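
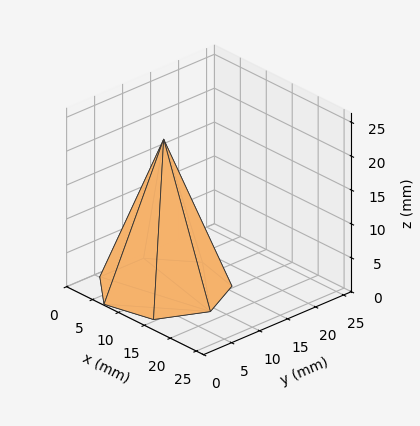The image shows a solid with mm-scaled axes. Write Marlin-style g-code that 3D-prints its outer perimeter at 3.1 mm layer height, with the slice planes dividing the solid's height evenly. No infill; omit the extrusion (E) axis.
Reading the render: the shape is a regular 7-sided pyramid, base circumscribed radius ≈ 9 mm, apex at z ≈ 22 mm (dimensions read to the nearest mm from the axis ticks). For the g-code, the solid's height is divided into equal slices at the stated Δz and each level perimeter traced with G1 moves after a G0 lift.

; perimeter-only toolpath
G21 ; units = mm
G90 ; absolute positioning
G28 ; home
; layer 1
G0 Z3.1
G0 X16.7 Y9.0
G1 X13.8 Y15.0
G1 X7.3 Y16.5
G1 X2.1 Y12.3
G1 X2.1 Y5.7
G1 X7.3 Y1.5
G1 X13.8 Y3.0
G1 X16.7 Y9.0
; layer 2
G0 Z6.3
G0 X15.4 Y9.0
G1 X13.0 Y14.0
G1 X7.6 Y15.3
G1 X3.2 Y11.8
G1 X3.2 Y6.2
G1 X7.6 Y2.7
G1 X13.0 Y4.0
G1 X15.4 Y9.0
; layer 3
G0 Z9.4
G0 X14.1 Y9.0
G1 X12.2 Y13.0
G1 X7.9 Y14.0
G1 X4.4 Y11.2
G1 X4.4 Y6.8
G1 X7.9 Y4.0
G1 X12.2 Y5.0
G1 X14.1 Y9.0
; layer 4
G0 Z12.6
G0 X12.9 Y9.0
G1 X11.4 Y12.0
G1 X8.1 Y12.8
G1 X5.5 Y10.7
G1 X5.5 Y7.3
G1 X8.1 Y5.2
G1 X11.4 Y6.0
G1 X12.9 Y9.0
; layer 5
G0 Z15.7
G0 X11.6 Y9.0
G1 X10.6 Y11.0
G1 X8.4 Y11.5
G1 X6.7 Y10.1
G1 X6.7 Y7.9
G1 X8.4 Y6.5
G1 X10.6 Y7.0
G1 X11.6 Y9.0
; layer 6
G0 Z18.9
G0 X10.3 Y9.0
G1 X9.8 Y10.0
G1 X8.7 Y10.3
G1 X7.8 Y9.6
G1 X7.8 Y8.4
G1 X8.7 Y7.7
G1 X9.8 Y8.0
G1 X10.3 Y9.0
M2 ; end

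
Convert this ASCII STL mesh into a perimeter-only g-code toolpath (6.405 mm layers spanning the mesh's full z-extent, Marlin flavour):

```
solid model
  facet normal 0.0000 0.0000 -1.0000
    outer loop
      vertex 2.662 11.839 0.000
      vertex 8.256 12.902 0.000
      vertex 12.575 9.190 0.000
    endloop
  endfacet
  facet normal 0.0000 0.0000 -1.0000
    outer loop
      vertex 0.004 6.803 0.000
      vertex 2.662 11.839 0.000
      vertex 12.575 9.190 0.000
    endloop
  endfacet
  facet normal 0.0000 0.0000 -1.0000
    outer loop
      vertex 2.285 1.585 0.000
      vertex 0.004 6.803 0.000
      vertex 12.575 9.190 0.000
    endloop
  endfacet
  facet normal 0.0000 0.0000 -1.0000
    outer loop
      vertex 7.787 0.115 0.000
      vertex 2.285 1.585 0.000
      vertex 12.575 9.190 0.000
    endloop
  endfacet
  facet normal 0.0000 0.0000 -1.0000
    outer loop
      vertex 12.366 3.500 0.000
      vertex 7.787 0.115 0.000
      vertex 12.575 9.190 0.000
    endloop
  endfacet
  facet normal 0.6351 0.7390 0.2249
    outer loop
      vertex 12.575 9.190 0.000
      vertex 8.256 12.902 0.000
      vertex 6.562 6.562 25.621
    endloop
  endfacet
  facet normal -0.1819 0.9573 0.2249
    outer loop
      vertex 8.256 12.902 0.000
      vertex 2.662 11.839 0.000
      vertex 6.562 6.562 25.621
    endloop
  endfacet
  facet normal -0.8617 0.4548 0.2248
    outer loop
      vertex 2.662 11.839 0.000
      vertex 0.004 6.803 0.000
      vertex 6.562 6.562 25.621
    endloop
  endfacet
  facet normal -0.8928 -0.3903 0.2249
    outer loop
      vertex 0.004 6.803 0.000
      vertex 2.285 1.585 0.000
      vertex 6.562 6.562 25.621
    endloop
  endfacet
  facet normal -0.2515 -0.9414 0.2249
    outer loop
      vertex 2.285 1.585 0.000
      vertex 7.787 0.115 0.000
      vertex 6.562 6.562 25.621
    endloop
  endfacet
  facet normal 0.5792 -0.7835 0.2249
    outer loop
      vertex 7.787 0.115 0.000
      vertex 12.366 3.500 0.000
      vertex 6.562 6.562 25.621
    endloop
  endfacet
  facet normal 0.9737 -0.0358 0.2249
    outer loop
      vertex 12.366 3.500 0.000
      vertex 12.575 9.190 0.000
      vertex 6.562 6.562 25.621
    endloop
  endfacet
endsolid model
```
; perimeter-only toolpath
G21 ; units = mm
G90 ; absolute positioning
G28 ; home
; layer 1
G0 Z6.405
G0 X11.072 Y8.533
G1 X7.833 Y11.317
G1 X3.637 Y10.520
G1 X1.643 Y6.743
G1 X3.354 Y2.829
G1 X7.481 Y1.727
G1 X10.915 Y4.266
G1 X11.072 Y8.533
; layer 2
G0 Z12.810
G0 X9.569 Y7.876
G1 X7.409 Y9.732
G1 X4.612 Y9.200
G1 X3.283 Y6.683
G1 X4.424 Y4.074
G1 X7.175 Y3.339
G1 X9.464 Y5.031
G1 X9.569 Y7.876
; layer 3
G0 Z19.216
G0 X8.065 Y7.219
G1 X6.986 Y8.147
G1 X5.587 Y7.881
G1 X4.923 Y6.622
G1 X5.493 Y5.318
G1 X6.868 Y4.950
G1 X8.013 Y5.796
G1 X8.065 Y7.219
M2 ; end

The solid is a regular 7-sided pyramid, base circumscribed radius ≈ 6.56 mm, apex at z ≈ 25.6 mm. Slicing at Δz = 6.405 mm — 4 equal slices spanning the solid's height, so layer i sits at z = i·h/4 — gives 3 non-empty perimeters. Each is a 7-segment closed polygon; G0 lifts to the layer z and rapids to the start vertex, then G1 traces the edges. The cross-section shrinks linearly with z (the slice at the apex is degenerate and omitted).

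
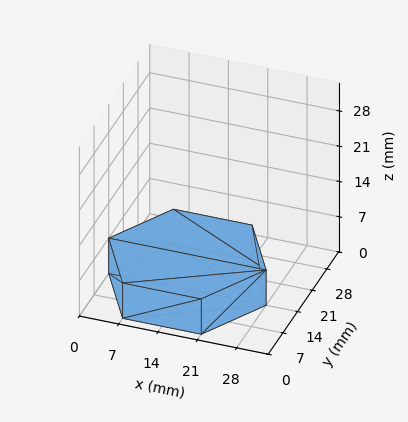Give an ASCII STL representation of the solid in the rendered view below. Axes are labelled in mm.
Reading the render: the shape is a regular 6-sided prism (a cylinder approximated with 6 flat sides), circumscribed radius ≈ 14 mm, height ≈ 7 mm (dimensions read to the nearest mm from the axis ticks). For the STL, each face is triangulated and given an outward normal.

solid part
  facet normal 0.0000 0.0000 -1.0000
    outer loop
      vertex 7.00 26.12 0.00
      vertex 21.00 26.12 0.00
      vertex 28.00 14.00 0.00
    endloop
  endfacet
  facet normal 0.0000 0.0000 -1.0000
    outer loop
      vertex 0.00 14.00 0.00
      vertex 7.00 26.12 0.00
      vertex 28.00 14.00 0.00
    endloop
  endfacet
  facet normal 0.0000 0.0000 -1.0000
    outer loop
      vertex 7.00 1.88 0.00
      vertex 0.00 14.00 0.00
      vertex 28.00 14.00 0.00
    endloop
  endfacet
  facet normal 0.0000 0.0000 -1.0000
    outer loop
      vertex 21.00 1.88 0.00
      vertex 7.00 1.88 0.00
      vertex 28.00 14.00 0.00
    endloop
  endfacet
  facet normal 0.0000 0.0000 1.0000
    outer loop
      vertex 28.00 14.00 7.00
      vertex 21.00 26.12 7.00
      vertex 7.00 26.12 7.00
    endloop
  endfacet
  facet normal 0.0000 0.0000 1.0000
    outer loop
      vertex 28.00 14.00 7.00
      vertex 7.00 26.12 7.00
      vertex 0.00 14.00 7.00
    endloop
  endfacet
  facet normal 0.0000 0.0000 1.0000
    outer loop
      vertex 28.00 14.00 7.00
      vertex 0.00 14.00 7.00
      vertex 7.00 1.88 7.00
    endloop
  endfacet
  facet normal 0.0000 0.0000 1.0000
    outer loop
      vertex 28.00 14.00 7.00
      vertex 7.00 1.88 7.00
      vertex 21.00 1.88 7.00
    endloop
  endfacet
  facet normal 0.8659 0.5001 0.0000
    outer loop
      vertex 28.00 14.00 0.00
      vertex 21.00 26.12 0.00
      vertex 21.00 26.12 7.00
    endloop
  endfacet
  facet normal 0.8659 0.5001 0.0000
    outer loop
      vertex 28.00 14.00 0.00
      vertex 21.00 26.12 7.00
      vertex 28.00 14.00 7.00
    endloop
  endfacet
  facet normal 0.0000 1.0000 0.0000
    outer loop
      vertex 21.00 26.12 0.00
      vertex 7.00 26.12 0.00
      vertex 7.00 26.12 7.00
    endloop
  endfacet
  facet normal 0.0000 1.0000 0.0000
    outer loop
      vertex 21.00 26.12 0.00
      vertex 7.00 26.12 7.00
      vertex 21.00 26.12 7.00
    endloop
  endfacet
  facet normal -0.8659 0.5001 0.0000
    outer loop
      vertex 7.00 26.12 0.00
      vertex 0.00 14.00 0.00
      vertex 0.00 14.00 7.00
    endloop
  endfacet
  facet normal -0.8659 0.5001 0.0000
    outer loop
      vertex 7.00 26.12 0.00
      vertex 0.00 14.00 7.00
      vertex 7.00 26.12 7.00
    endloop
  endfacet
  facet normal -0.8659 -0.5001 0.0000
    outer loop
      vertex 0.00 14.00 0.00
      vertex 7.00 1.88 0.00
      vertex 7.00 1.88 7.00
    endloop
  endfacet
  facet normal -0.8659 -0.5001 0.0000
    outer loop
      vertex 0.00 14.00 0.00
      vertex 7.00 1.88 7.00
      vertex 0.00 14.00 7.00
    endloop
  endfacet
  facet normal 0.0000 -1.0000 0.0000
    outer loop
      vertex 7.00 1.88 0.00
      vertex 21.00 1.88 0.00
      vertex 21.00 1.88 7.00
    endloop
  endfacet
  facet normal 0.0000 -1.0000 0.0000
    outer loop
      vertex 7.00 1.88 0.00
      vertex 21.00 1.88 7.00
      vertex 7.00 1.88 7.00
    endloop
  endfacet
  facet normal 0.8659 -0.5001 0.0000
    outer loop
      vertex 21.00 1.88 0.00
      vertex 28.00 14.00 0.00
      vertex 28.00 14.00 7.00
    endloop
  endfacet
  facet normal 0.8659 -0.5001 0.0000
    outer loop
      vertex 21.00 1.88 0.00
      vertex 28.00 14.00 7.00
      vertex 21.00 1.88 7.00
    endloop
  endfacet
endsolid part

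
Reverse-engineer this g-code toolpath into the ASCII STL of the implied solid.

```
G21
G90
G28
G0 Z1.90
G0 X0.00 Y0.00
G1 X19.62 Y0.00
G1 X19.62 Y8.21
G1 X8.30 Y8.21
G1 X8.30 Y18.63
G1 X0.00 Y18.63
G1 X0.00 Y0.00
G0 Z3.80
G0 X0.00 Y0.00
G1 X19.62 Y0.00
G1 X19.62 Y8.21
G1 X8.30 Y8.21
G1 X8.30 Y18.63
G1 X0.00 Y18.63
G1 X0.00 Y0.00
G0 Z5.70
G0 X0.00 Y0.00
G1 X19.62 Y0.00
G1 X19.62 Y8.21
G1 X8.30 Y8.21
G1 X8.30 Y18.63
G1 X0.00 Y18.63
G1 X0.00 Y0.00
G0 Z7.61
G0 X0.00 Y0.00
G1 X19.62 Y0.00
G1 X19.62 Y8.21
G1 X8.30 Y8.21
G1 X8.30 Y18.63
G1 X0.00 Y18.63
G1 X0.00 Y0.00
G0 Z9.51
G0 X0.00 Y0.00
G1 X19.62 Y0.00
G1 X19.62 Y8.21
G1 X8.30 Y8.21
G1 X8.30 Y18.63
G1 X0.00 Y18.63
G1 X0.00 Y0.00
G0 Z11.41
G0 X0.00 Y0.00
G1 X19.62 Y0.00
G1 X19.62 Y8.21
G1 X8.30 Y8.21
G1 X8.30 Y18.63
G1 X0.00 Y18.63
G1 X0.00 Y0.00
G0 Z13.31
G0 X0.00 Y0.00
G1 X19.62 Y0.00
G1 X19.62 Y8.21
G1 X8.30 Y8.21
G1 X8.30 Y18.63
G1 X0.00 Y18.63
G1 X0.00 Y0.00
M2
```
solid part
  facet normal 0.0000 0.0000 -1.0000
    outer loop
      vertex 19.62 8.21 0.00
      vertex 19.62 0.00 0.00
      vertex 0.00 0.00 0.00
    endloop
  endfacet
  facet normal 0.0000 0.0000 -1.0000
    outer loop
      vertex 8.30 8.21 0.00
      vertex 19.62 8.21 0.00
      vertex 0.00 0.00 0.00
    endloop
  endfacet
  facet normal 0.0000 0.0000 -1.0000
    outer loop
      vertex 8.30 18.63 0.00
      vertex 8.30 8.21 0.00
      vertex 0.00 0.00 0.00
    endloop
  endfacet
  facet normal 0.0000 0.0000 -1.0000
    outer loop
      vertex 0.00 18.63 0.00
      vertex 8.30 18.63 0.00
      vertex 0.00 0.00 0.00
    endloop
  endfacet
  facet normal 0.0000 0.0000 1.0000
    outer loop
      vertex 0.00 0.00 13.31
      vertex 19.62 0.00 13.31
      vertex 19.62 8.21 13.31
    endloop
  endfacet
  facet normal 0.0000 0.0000 1.0000
    outer loop
      vertex 0.00 0.00 13.31
      vertex 19.62 8.21 13.31
      vertex 8.30 8.21 13.31
    endloop
  endfacet
  facet normal 0.0000 0.0000 1.0000
    outer loop
      vertex 0.00 0.00 13.31
      vertex 8.30 8.21 13.31
      vertex 8.30 18.63 13.31
    endloop
  endfacet
  facet normal 0.0000 0.0000 1.0000
    outer loop
      vertex 0.00 0.00 13.31
      vertex 8.30 18.63 13.31
      vertex 0.00 18.63 13.31
    endloop
  endfacet
  facet normal 0.0000 -1.0000 0.0000
    outer loop
      vertex 0.00 0.00 0.00
      vertex 19.62 0.00 0.00
      vertex 19.62 0.00 13.31
    endloop
  endfacet
  facet normal 0.0000 -1.0000 0.0000
    outer loop
      vertex 0.00 0.00 0.00
      vertex 19.62 0.00 13.31
      vertex 0.00 0.00 13.31
    endloop
  endfacet
  facet normal 1.0000 0.0000 0.0000
    outer loop
      vertex 19.62 0.00 0.00
      vertex 19.62 8.21 0.00
      vertex 19.62 8.21 13.31
    endloop
  endfacet
  facet normal 1.0000 0.0000 0.0000
    outer loop
      vertex 19.62 0.00 0.00
      vertex 19.62 8.21 13.31
      vertex 19.62 0.00 13.31
    endloop
  endfacet
  facet normal 0.0000 1.0000 0.0000
    outer loop
      vertex 19.62 8.21 0.00
      vertex 8.30 8.21 0.00
      vertex 8.30 8.21 13.31
    endloop
  endfacet
  facet normal 0.0000 1.0000 0.0000
    outer loop
      vertex 19.62 8.21 0.00
      vertex 8.30 8.21 13.31
      vertex 19.62 8.21 13.31
    endloop
  endfacet
  facet normal 1.0000 0.0000 0.0000
    outer loop
      vertex 8.30 8.21 0.00
      vertex 8.30 18.63 0.00
      vertex 8.30 18.63 13.31
    endloop
  endfacet
  facet normal 1.0000 0.0000 0.0000
    outer loop
      vertex 8.30 8.21 0.00
      vertex 8.30 18.63 13.31
      vertex 8.30 8.21 13.31
    endloop
  endfacet
  facet normal 0.0000 1.0000 0.0000
    outer loop
      vertex 8.30 18.63 0.00
      vertex 0.00 18.63 0.00
      vertex 0.00 18.63 13.31
    endloop
  endfacet
  facet normal 0.0000 1.0000 0.0000
    outer loop
      vertex 8.30 18.63 0.00
      vertex 0.00 18.63 13.31
      vertex 8.30 18.63 13.31
    endloop
  endfacet
  facet normal -1.0000 0.0000 0.0000
    outer loop
      vertex 0.00 18.63 0.00
      vertex 0.00 0.00 0.00
      vertex 0.00 0.00 13.31
    endloop
  endfacet
  facet normal -1.0000 0.0000 0.0000
    outer loop
      vertex 0.00 18.63 0.00
      vertex 0.00 0.00 13.31
      vertex 0.00 18.63 13.31
    endloop
  endfacet
endsolid part

The G0 Z moves step by Δz≈1.90 mm. Every layer's G1 loop is the same polygon, so the solid is a straight extrusion of it from z=0 to z≈13.3. Closing with flat bottom and top caps and triangulating gives 20 facets — an L-shaped prism: outer 19.6 × 18.6 mm, arm thicknesses ≈ 8.21 mm (horizontal) and 8.3 mm (vertical), extruded 13.3 mm in z.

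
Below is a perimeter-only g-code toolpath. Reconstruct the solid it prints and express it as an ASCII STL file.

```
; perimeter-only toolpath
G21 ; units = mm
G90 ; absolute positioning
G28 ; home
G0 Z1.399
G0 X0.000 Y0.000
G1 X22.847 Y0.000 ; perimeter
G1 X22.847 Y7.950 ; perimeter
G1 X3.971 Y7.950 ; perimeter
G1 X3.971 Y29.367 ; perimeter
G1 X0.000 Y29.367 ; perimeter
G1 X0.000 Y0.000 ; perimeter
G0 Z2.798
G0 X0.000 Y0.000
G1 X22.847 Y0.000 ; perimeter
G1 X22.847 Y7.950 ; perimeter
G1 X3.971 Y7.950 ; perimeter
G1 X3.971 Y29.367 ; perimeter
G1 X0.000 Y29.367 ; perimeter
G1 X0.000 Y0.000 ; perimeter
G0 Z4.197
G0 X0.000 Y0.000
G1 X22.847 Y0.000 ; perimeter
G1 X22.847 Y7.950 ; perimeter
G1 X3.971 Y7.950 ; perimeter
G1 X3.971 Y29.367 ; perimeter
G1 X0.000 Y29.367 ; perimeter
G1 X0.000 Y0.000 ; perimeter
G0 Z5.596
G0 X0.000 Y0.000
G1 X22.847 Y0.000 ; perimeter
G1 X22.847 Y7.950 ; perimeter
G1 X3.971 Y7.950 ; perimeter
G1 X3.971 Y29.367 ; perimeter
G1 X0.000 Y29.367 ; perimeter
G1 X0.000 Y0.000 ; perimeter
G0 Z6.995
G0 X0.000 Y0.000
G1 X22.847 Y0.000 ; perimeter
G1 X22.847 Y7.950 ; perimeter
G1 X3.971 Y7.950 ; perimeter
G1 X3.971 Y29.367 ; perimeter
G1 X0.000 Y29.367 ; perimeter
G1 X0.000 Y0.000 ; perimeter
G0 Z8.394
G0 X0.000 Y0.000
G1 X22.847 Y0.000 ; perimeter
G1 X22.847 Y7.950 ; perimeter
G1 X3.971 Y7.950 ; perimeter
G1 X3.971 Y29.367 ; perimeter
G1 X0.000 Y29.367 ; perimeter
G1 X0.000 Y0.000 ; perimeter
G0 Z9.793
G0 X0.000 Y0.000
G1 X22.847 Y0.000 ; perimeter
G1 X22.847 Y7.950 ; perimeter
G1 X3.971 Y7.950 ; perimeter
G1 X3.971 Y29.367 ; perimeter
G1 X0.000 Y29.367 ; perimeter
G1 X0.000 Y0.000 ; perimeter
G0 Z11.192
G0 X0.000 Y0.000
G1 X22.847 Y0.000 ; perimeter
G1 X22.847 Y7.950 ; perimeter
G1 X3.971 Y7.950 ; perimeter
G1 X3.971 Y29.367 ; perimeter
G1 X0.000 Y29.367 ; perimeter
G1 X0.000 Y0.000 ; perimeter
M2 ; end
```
solid part
  facet normal 0.0000 0.0000 -1.0000
    outer loop
      vertex 22.847 7.950 0.000
      vertex 22.847 0.000 0.000
      vertex 0.000 0.000 0.000
    endloop
  endfacet
  facet normal 0.0000 0.0000 -1.0000
    outer loop
      vertex 3.971 7.950 0.000
      vertex 22.847 7.950 0.000
      vertex 0.000 0.000 0.000
    endloop
  endfacet
  facet normal 0.0000 0.0000 -1.0000
    outer loop
      vertex 3.971 29.367 0.000
      vertex 3.971 7.950 0.000
      vertex 0.000 0.000 0.000
    endloop
  endfacet
  facet normal 0.0000 0.0000 -1.0000
    outer loop
      vertex 0.000 29.367 0.000
      vertex 3.971 29.367 0.000
      vertex 0.000 0.000 0.000
    endloop
  endfacet
  facet normal 0.0000 0.0000 1.0000
    outer loop
      vertex 0.000 0.000 11.192
      vertex 22.847 0.000 11.192
      vertex 22.847 7.950 11.192
    endloop
  endfacet
  facet normal 0.0000 0.0000 1.0000
    outer loop
      vertex 0.000 0.000 11.192
      vertex 22.847 7.950 11.192
      vertex 3.971 7.950 11.192
    endloop
  endfacet
  facet normal 0.0000 0.0000 1.0000
    outer loop
      vertex 0.000 0.000 11.192
      vertex 3.971 7.950 11.192
      vertex 3.971 29.367 11.192
    endloop
  endfacet
  facet normal 0.0000 0.0000 1.0000
    outer loop
      vertex 0.000 0.000 11.192
      vertex 3.971 29.367 11.192
      vertex 0.000 29.367 11.192
    endloop
  endfacet
  facet normal 0.0000 -1.0000 0.0000
    outer loop
      vertex 0.000 0.000 0.000
      vertex 22.847 0.000 0.000
      vertex 22.847 0.000 11.192
    endloop
  endfacet
  facet normal 0.0000 -1.0000 0.0000
    outer loop
      vertex 0.000 0.000 0.000
      vertex 22.847 0.000 11.192
      vertex 0.000 0.000 11.192
    endloop
  endfacet
  facet normal 1.0000 0.0000 0.0000
    outer loop
      vertex 22.847 0.000 0.000
      vertex 22.847 7.950 0.000
      vertex 22.847 7.950 11.192
    endloop
  endfacet
  facet normal 1.0000 0.0000 0.0000
    outer loop
      vertex 22.847 0.000 0.000
      vertex 22.847 7.950 11.192
      vertex 22.847 0.000 11.192
    endloop
  endfacet
  facet normal 0.0000 1.0000 0.0000
    outer loop
      vertex 22.847 7.950 0.000
      vertex 3.971 7.950 0.000
      vertex 3.971 7.950 11.192
    endloop
  endfacet
  facet normal 0.0000 1.0000 0.0000
    outer loop
      vertex 22.847 7.950 0.000
      vertex 3.971 7.950 11.192
      vertex 22.847 7.950 11.192
    endloop
  endfacet
  facet normal 1.0000 0.0000 0.0000
    outer loop
      vertex 3.971 7.950 0.000
      vertex 3.971 29.367 0.000
      vertex 3.971 29.367 11.192
    endloop
  endfacet
  facet normal 1.0000 0.0000 0.0000
    outer loop
      vertex 3.971 7.950 0.000
      vertex 3.971 29.367 11.192
      vertex 3.971 7.950 11.192
    endloop
  endfacet
  facet normal 0.0000 1.0000 0.0000
    outer loop
      vertex 3.971 29.367 0.000
      vertex 0.000 29.367 0.000
      vertex 0.000 29.367 11.192
    endloop
  endfacet
  facet normal 0.0000 1.0000 0.0000
    outer loop
      vertex 3.971 29.367 0.000
      vertex 0.000 29.367 11.192
      vertex 3.971 29.367 11.192
    endloop
  endfacet
  facet normal -1.0000 0.0000 0.0000
    outer loop
      vertex 0.000 29.367 0.000
      vertex 0.000 0.000 0.000
      vertex 0.000 0.000 11.192
    endloop
  endfacet
  facet normal -1.0000 0.0000 0.0000
    outer loop
      vertex 0.000 29.367 0.000
      vertex 0.000 0.000 11.192
      vertex 0.000 29.367 11.192
    endloop
  endfacet
endsolid part

The G0 Z moves step by Δz≈1.399 mm. Every layer's G1 loop is the same polygon, so the solid is a straight extrusion of it from z=0 to z≈11.2. Closing with flat bottom and top caps and triangulating gives 20 facets — an L-shaped prism: outer 22.8 × 29.4 mm, arm thicknesses ≈ 7.95 mm (horizontal) and 3.97 mm (vertical), extruded 11.2 mm in z.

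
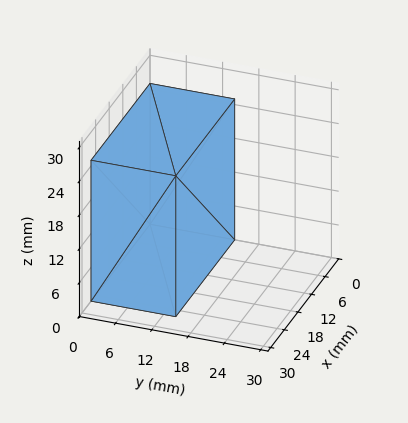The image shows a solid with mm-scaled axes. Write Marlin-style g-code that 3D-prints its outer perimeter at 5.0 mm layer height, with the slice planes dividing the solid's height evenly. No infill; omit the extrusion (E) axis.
Reading the render: the shape is a rectangular box, roughly 26 × 14 mm footprint and 25 mm tall (dimensions read to the nearest mm from the axis ticks). For the g-code, the solid's height is divided into equal slices at the stated Δz and each level perimeter traced with G1 moves after a G0 lift.

; perimeter-only toolpath
G21 ; units = mm
G90 ; absolute positioning
G28 ; home
; layer 1
G0 Z5.0
G0 X0.0 Y0.0
G1 X26.0 Y0.0
G1 X26.0 Y14.0
G1 X0.0 Y14.0
G1 X0.0 Y0.0
; layer 2
G0 Z10.0
G0 X0.0 Y0.0
G1 X26.0 Y0.0
G1 X26.0 Y14.0
G1 X0.0 Y14.0
G1 X0.0 Y0.0
; layer 3
G0 Z15.0
G0 X0.0 Y0.0
G1 X26.0 Y0.0
G1 X26.0 Y14.0
G1 X0.0 Y14.0
G1 X0.0 Y0.0
; layer 4
G0 Z20.0
G0 X0.0 Y0.0
G1 X26.0 Y0.0
G1 X26.0 Y14.0
G1 X0.0 Y14.0
G1 X0.0 Y0.0
; layer 5
G0 Z25.0
G0 X0.0 Y0.0
G1 X26.0 Y0.0
G1 X26.0 Y14.0
G1 X0.0 Y14.0
G1 X0.0 Y0.0
M2 ; end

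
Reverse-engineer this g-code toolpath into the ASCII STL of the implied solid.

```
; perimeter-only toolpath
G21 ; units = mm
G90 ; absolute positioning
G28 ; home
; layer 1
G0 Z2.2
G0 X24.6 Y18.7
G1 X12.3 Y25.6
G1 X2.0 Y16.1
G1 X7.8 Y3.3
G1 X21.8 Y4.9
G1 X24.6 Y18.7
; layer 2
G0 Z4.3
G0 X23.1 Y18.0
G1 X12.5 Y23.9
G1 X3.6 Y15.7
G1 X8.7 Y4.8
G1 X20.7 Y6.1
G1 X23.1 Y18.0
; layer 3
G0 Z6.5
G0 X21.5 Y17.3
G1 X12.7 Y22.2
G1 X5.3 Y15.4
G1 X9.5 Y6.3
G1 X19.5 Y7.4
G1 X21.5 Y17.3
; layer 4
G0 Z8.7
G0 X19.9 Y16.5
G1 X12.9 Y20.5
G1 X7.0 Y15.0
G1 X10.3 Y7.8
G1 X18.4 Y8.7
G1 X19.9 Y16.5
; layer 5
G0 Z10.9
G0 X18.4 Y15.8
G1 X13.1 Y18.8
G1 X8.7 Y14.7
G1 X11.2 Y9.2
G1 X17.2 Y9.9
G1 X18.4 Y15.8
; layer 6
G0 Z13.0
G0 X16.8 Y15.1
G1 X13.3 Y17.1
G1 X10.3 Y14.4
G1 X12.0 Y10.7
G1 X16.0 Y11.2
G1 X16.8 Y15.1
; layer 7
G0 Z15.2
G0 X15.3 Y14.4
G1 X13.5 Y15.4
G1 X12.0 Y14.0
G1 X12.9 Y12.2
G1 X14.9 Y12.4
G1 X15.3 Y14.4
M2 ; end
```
solid part
  facet normal 0.0000 0.0000 -1.0000
    outer loop
      vertex 0.3 16.4 0.0
      vertex 12.1 27.3 0.0
      vertex 26.2 19.4 0.0
    endloop
  endfacet
  facet normal 0.0000 0.0000 -1.0000
    outer loop
      vertex 7.0 1.8 0.0
      vertex 0.3 16.4 0.0
      vertex 26.2 19.4 0.0
    endloop
  endfacet
  facet normal 0.0000 0.0000 -1.0000
    outer loop
      vertex 23.0 3.6 0.0
      vertex 7.0 1.8 0.0
      vertex 26.2 19.4 0.0
    endloop
  endfacet
  facet normal 0.4123 0.7358 0.5372
    outer loop
      vertex 26.2 19.4 0.0
      vertex 12.1 27.3 0.0
      vertex 13.7 13.7 17.4
    endloop
  endfacet
  facet normal -0.5724 0.6197 0.5370
    outer loop
      vertex 12.1 27.3 0.0
      vertex 0.3 16.4 0.0
      vertex 13.7 13.7 17.4
    endloop
  endfacet
  facet normal -0.7672 -0.3521 0.5362
    outer loop
      vertex 0.3 16.4 0.0
      vertex 7.0 1.8 0.0
      vertex 13.7 13.7 17.4
    endloop
  endfacet
  facet normal 0.0943 -0.8383 0.5370
    outer loop
      vertex 7.0 1.8 0.0
      vertex 23.0 3.6 0.0
      vertex 13.7 13.7 17.4
    endloop
  endfacet
  facet normal 0.8259 -0.1673 0.5385
    outer loop
      vertex 23.0 3.6 0.0
      vertex 26.2 19.4 0.0
      vertex 13.7 13.7 17.4
    endloop
  endfacet
endsolid part

The G0 Z moves step by Δz≈2.2 mm. The G1 loops shrink linearly with z, so the solid tapers from its base footprint up to z≈17.4. Closing with a flat bottom cap and the tapered top and triangulating gives 8 facets — a regular 5-sided pyramid, base circumscribed radius ≈ 13.7 mm, apex at z ≈ 17.4 mm.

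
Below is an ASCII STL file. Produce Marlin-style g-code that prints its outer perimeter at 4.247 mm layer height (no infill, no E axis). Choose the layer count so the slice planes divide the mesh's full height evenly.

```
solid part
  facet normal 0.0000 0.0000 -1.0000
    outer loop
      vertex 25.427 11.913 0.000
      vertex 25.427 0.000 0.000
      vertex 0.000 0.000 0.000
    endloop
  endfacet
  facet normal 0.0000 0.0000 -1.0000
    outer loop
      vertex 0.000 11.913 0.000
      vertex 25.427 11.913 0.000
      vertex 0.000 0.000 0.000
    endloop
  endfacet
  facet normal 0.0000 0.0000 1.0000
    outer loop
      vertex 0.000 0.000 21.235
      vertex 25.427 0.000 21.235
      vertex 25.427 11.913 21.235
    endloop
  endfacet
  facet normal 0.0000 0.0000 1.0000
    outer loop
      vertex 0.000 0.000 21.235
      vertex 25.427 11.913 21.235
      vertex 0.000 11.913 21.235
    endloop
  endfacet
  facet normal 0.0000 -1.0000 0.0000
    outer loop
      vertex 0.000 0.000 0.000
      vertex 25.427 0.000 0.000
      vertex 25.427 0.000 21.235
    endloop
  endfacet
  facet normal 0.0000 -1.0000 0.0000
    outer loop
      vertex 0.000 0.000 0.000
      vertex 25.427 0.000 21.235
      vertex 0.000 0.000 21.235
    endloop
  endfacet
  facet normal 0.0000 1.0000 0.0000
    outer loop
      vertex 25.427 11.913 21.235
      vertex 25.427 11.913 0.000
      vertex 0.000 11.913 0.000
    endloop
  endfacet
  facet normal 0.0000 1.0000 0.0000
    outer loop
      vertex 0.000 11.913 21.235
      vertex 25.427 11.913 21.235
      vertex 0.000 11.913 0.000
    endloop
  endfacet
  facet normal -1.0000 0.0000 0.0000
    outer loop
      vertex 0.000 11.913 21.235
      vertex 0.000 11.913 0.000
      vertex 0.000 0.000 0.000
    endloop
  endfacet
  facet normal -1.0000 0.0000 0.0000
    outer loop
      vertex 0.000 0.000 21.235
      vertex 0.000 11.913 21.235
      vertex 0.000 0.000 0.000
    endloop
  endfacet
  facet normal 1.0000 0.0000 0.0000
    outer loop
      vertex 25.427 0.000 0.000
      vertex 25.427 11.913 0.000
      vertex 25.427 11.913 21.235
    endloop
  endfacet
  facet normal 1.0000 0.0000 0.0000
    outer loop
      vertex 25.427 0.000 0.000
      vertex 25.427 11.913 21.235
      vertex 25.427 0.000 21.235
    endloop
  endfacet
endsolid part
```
; perimeter-only toolpath
G21 ; units = mm
G90 ; absolute positioning
G28 ; home
; layer 1
G0 Z4.247
G0 X0.000 Y0.000
G1 X25.427 Y0.000
G1 X25.427 Y11.913
G1 X0.000 Y11.913
G1 X0.000 Y0.000
; layer 2
G0 Z8.494
G0 X0.000 Y0.000
G1 X25.427 Y0.000
G1 X25.427 Y11.913
G1 X0.000 Y11.913
G1 X0.000 Y0.000
; layer 3
G0 Z12.741
G0 X0.000 Y0.000
G1 X25.427 Y0.000
G1 X25.427 Y11.913
G1 X0.000 Y11.913
G1 X0.000 Y0.000
; layer 4
G0 Z16.988
G0 X0.000 Y0.000
G1 X25.427 Y0.000
G1 X25.427 Y11.913
G1 X0.000 Y11.913
G1 X0.000 Y0.000
; layer 5
G0 Z21.235
G0 X0.000 Y0.000
G1 X25.427 Y0.000
G1 X25.427 Y11.913
G1 X0.000 Y11.913
G1 X0.000 Y0.000
M2 ; end

The solid is a rectangular box, roughly 25.4 × 11.9 mm footprint and 21.2 mm tall. Slicing at Δz = 4.247 mm — 5 equal slices spanning the solid's height, so layer i sits at z = i·h/5 — gives 5 non-empty perimeters. Each is a 4-segment closed polygon; G0 lifts to the layer z and rapids to the start vertex, then G1 traces the edges.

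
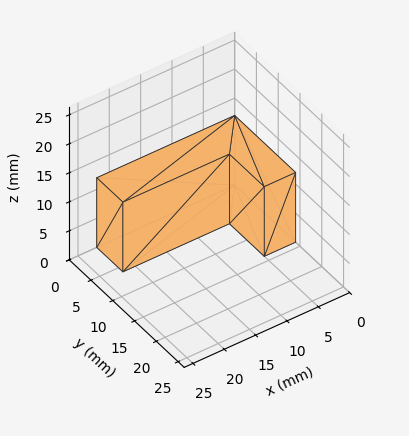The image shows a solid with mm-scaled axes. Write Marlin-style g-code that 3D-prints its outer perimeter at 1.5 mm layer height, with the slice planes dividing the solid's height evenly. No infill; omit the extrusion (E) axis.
Reading the render: the shape is an L-shaped prism: outer 22 × 14 mm, arm thicknesses ≈ 6 mm (horizontal) and 5 mm (vertical), extruded 12 mm in z (dimensions read to the nearest mm from the axis ticks). For the g-code, the solid's height is divided into equal slices at the stated Δz and each level perimeter traced with G1 moves after a G0 lift.

; perimeter-only toolpath
G21 ; units = mm
G90 ; absolute positioning
G28 ; home
; layer 1
G0 Z1.5
G0 X0.0 Y0.0
G1 X22.0 Y0.0
G1 X22.0 Y6.0
G1 X5.0 Y6.0
G1 X5.0 Y14.0
G1 X0.0 Y14.0
G1 X0.0 Y0.0
; layer 2
G0 Z3.0
G0 X0.0 Y0.0
G1 X22.0 Y0.0
G1 X22.0 Y6.0
G1 X5.0 Y6.0
G1 X5.0 Y14.0
G1 X0.0 Y14.0
G1 X0.0 Y0.0
; layer 3
G0 Z4.5
G0 X0.0 Y0.0
G1 X22.0 Y0.0
G1 X22.0 Y6.0
G1 X5.0 Y6.0
G1 X5.0 Y14.0
G1 X0.0 Y14.0
G1 X0.0 Y0.0
; layer 4
G0 Z6.0
G0 X0.0 Y0.0
G1 X22.0 Y0.0
G1 X22.0 Y6.0
G1 X5.0 Y6.0
G1 X5.0 Y14.0
G1 X0.0 Y14.0
G1 X0.0 Y0.0
; layer 5
G0 Z7.5
G0 X0.0 Y0.0
G1 X22.0 Y0.0
G1 X22.0 Y6.0
G1 X5.0 Y6.0
G1 X5.0 Y14.0
G1 X0.0 Y14.0
G1 X0.0 Y0.0
; layer 6
G0 Z9.0
G0 X0.0 Y0.0
G1 X22.0 Y0.0
G1 X22.0 Y6.0
G1 X5.0 Y6.0
G1 X5.0 Y14.0
G1 X0.0 Y14.0
G1 X0.0 Y0.0
; layer 7
G0 Z10.5
G0 X0.0 Y0.0
G1 X22.0 Y0.0
G1 X22.0 Y6.0
G1 X5.0 Y6.0
G1 X5.0 Y14.0
G1 X0.0 Y14.0
G1 X0.0 Y0.0
; layer 8
G0 Z12.0
G0 X0.0 Y0.0
G1 X22.0 Y0.0
G1 X22.0 Y6.0
G1 X5.0 Y6.0
G1 X5.0 Y14.0
G1 X0.0 Y14.0
G1 X0.0 Y0.0
M2 ; end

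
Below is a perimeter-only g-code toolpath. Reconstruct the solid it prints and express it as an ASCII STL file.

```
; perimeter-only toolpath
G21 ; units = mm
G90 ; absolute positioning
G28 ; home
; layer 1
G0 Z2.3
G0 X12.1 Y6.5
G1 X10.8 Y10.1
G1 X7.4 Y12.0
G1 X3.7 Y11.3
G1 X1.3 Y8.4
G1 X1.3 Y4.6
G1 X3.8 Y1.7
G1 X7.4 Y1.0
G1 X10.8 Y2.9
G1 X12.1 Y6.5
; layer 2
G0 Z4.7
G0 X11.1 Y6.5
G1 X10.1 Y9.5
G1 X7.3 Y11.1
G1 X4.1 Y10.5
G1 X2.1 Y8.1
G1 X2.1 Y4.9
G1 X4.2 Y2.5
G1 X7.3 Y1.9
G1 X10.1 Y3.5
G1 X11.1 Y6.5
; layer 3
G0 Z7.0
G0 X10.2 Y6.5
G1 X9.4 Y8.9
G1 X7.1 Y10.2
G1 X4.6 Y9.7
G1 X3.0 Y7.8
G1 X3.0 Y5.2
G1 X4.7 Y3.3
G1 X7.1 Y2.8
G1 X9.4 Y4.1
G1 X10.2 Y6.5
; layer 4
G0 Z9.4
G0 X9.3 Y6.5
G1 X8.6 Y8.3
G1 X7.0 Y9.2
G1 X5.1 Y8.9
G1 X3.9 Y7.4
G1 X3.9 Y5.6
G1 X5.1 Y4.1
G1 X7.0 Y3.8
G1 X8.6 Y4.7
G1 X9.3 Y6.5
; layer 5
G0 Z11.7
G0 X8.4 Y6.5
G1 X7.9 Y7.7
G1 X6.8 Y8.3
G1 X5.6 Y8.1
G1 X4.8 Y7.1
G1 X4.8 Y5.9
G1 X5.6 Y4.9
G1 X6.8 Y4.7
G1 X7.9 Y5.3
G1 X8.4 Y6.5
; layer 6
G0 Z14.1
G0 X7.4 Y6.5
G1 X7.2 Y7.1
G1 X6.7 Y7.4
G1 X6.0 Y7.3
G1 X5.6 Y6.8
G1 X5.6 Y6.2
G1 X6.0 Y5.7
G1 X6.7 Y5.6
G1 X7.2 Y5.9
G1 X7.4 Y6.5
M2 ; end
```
solid part
  facet normal 0.0000 0.0000 -1.0000
    outer loop
      vertex 7.6 12.9 0.0
      vertex 11.5 10.7 0.0
      vertex 13.0 6.5 0.0
    endloop
  endfacet
  facet normal 0.0000 0.0000 -1.0000
    outer loop
      vertex 3.2 12.1 0.0
      vertex 7.6 12.9 0.0
      vertex 13.0 6.5 0.0
    endloop
  endfacet
  facet normal 0.0000 0.0000 -1.0000
    outer loop
      vertex 0.4 8.7 0.0
      vertex 3.2 12.1 0.0
      vertex 13.0 6.5 0.0
    endloop
  endfacet
  facet normal 0.0000 0.0000 -1.0000
    outer loop
      vertex 0.4 4.3 0.0
      vertex 0.4 8.7 0.0
      vertex 13.0 6.5 0.0
    endloop
  endfacet
  facet normal 0.0000 0.0000 -1.0000
    outer loop
      vertex 3.3 0.9 0.0
      vertex 0.4 4.3 0.0
      vertex 13.0 6.5 0.0
    endloop
  endfacet
  facet normal 0.0000 0.0000 -1.0000
    outer loop
      vertex 7.6 0.1 0.0
      vertex 3.3 0.9 0.0
      vertex 13.0 6.5 0.0
    endloop
  endfacet
  facet normal 0.0000 0.0000 -1.0000
    outer loop
      vertex 11.5 2.3 0.0
      vertex 7.6 0.1 0.0
      vertex 13.0 6.5 0.0
    endloop
  endfacet
  facet normal 0.8823 0.3151 0.3497
    outer loop
      vertex 13.0 6.5 0.0
      vertex 11.5 10.7 0.0
      vertex 6.5 6.5 16.4
    endloop
  endfacet
  facet normal 0.4604 0.8161 0.3494
    outer loop
      vertex 11.5 10.7 0.0
      vertex 7.6 12.9 0.0
      vertex 6.5 6.5 16.4
    endloop
  endfacet
  facet normal -0.1677 0.9221 0.3486
    outer loop
      vertex 7.6 12.9 0.0
      vertex 3.2 12.1 0.0
      vertex 6.5 6.5 16.4
    endloop
  endfacet
  facet normal -0.7234 0.5957 0.3490
    outer loop
      vertex 3.2 12.1 0.0
      vertex 0.4 8.7 0.0
      vertex 6.5 6.5 16.4
    endloop
  endfacet
  facet normal -0.9373 0.0000 0.3486
    outer loop
      vertex 0.4 8.7 0.0
      vertex 0.4 4.3 0.0
      vertex 6.5 6.5 16.4
    endloop
  endfacet
  facet normal -0.7135 -0.6086 0.3470
    outer loop
      vertex 0.4 4.3 0.0
      vertex 3.3 0.9 0.0
      vertex 6.5 6.5 16.4
    endloop
  endfacet
  facet normal -0.1715 -0.9216 0.3482
    outer loop
      vertex 3.3 0.9 0.0
      vertex 7.6 0.1 0.0
      vertex 6.5 6.5 16.4
    endloop
  endfacet
  facet normal 0.4604 -0.8161 0.3494
    outer loop
      vertex 7.6 0.1 0.0
      vertex 11.5 2.3 0.0
      vertex 6.5 6.5 16.4
    endloop
  endfacet
  facet normal 0.8823 -0.3151 0.3497
    outer loop
      vertex 11.5 2.3 0.0
      vertex 13.0 6.5 0.0
      vertex 6.5 6.5 16.4
    endloop
  endfacet
endsolid part

The G0 Z moves step by Δz≈2.3 mm. The G1 loops shrink linearly with z, so the solid tapers from its base footprint up to z≈16.4. Closing with a flat bottom cap and the tapered top and triangulating gives 16 facets — a regular 9-sided pyramid, base circumscribed radius ≈ 6.5 mm, apex at z ≈ 16.4 mm.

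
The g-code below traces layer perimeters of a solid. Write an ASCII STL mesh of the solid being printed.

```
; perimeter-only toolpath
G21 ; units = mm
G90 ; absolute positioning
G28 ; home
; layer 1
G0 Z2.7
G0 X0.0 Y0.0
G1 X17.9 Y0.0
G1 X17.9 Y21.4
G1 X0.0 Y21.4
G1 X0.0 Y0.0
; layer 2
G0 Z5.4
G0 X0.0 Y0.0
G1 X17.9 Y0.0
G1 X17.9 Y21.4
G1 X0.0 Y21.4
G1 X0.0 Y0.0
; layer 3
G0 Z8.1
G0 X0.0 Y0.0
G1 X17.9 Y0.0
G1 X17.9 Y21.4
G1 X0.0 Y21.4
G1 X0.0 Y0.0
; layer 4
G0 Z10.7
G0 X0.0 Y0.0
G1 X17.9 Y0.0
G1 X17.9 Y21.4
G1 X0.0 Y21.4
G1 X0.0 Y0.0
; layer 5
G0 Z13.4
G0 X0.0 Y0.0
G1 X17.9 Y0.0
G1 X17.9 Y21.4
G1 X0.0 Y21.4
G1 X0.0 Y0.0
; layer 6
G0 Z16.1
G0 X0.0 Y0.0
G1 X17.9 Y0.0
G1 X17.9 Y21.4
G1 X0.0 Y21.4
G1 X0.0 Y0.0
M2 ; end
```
solid part
  facet normal 0.0000 0.0000 -1.0000
    outer loop
      vertex 17.9 21.4 0.0
      vertex 17.9 0.0 0.0
      vertex 0.0 0.0 0.0
    endloop
  endfacet
  facet normal 0.0000 0.0000 -1.0000
    outer loop
      vertex 0.0 21.4 0.0
      vertex 17.9 21.4 0.0
      vertex 0.0 0.0 0.0
    endloop
  endfacet
  facet normal 0.0000 0.0000 1.0000
    outer loop
      vertex 0.0 0.0 16.1
      vertex 17.9 0.0 16.1
      vertex 17.9 21.4 16.1
    endloop
  endfacet
  facet normal 0.0000 0.0000 1.0000
    outer loop
      vertex 0.0 0.0 16.1
      vertex 17.9 21.4 16.1
      vertex 0.0 21.4 16.1
    endloop
  endfacet
  facet normal 0.0000 -1.0000 0.0000
    outer loop
      vertex 0.0 0.0 0.0
      vertex 17.9 0.0 0.0
      vertex 17.9 0.0 16.1
    endloop
  endfacet
  facet normal 0.0000 -1.0000 0.0000
    outer loop
      vertex 0.0 0.0 0.0
      vertex 17.9 0.0 16.1
      vertex 0.0 0.0 16.1
    endloop
  endfacet
  facet normal 0.0000 1.0000 0.0000
    outer loop
      vertex 17.9 21.4 16.1
      vertex 17.9 21.4 0.0
      vertex 0.0 21.4 0.0
    endloop
  endfacet
  facet normal 0.0000 1.0000 0.0000
    outer loop
      vertex 0.0 21.4 16.1
      vertex 17.9 21.4 16.1
      vertex 0.0 21.4 0.0
    endloop
  endfacet
  facet normal -1.0000 0.0000 0.0000
    outer loop
      vertex 0.0 21.4 16.1
      vertex 0.0 21.4 0.0
      vertex 0.0 0.0 0.0
    endloop
  endfacet
  facet normal -1.0000 0.0000 0.0000
    outer loop
      vertex 0.0 0.0 16.1
      vertex 0.0 21.4 16.1
      vertex 0.0 0.0 0.0
    endloop
  endfacet
  facet normal 1.0000 0.0000 0.0000
    outer loop
      vertex 17.9 0.0 0.0
      vertex 17.9 21.4 0.0
      vertex 17.9 21.4 16.1
    endloop
  endfacet
  facet normal 1.0000 0.0000 0.0000
    outer loop
      vertex 17.9 0.0 0.0
      vertex 17.9 21.4 16.1
      vertex 17.9 0.0 16.1
    endloop
  endfacet
endsolid part

The G0 Z moves step by Δz≈2.7 mm. Every layer's G1 loop is the same polygon, so the solid is a straight extrusion of it from z=0 to z≈16.1. Closing with flat bottom and top caps and triangulating gives 12 facets — a rectangular box, roughly 17.9 × 21.4 mm footprint and 16.1 mm tall.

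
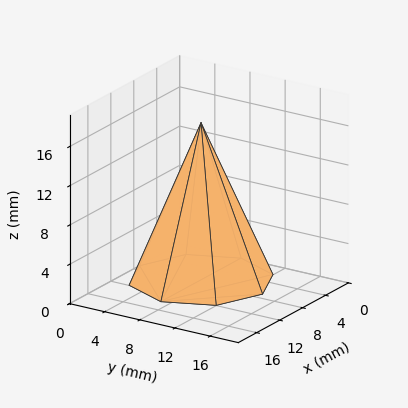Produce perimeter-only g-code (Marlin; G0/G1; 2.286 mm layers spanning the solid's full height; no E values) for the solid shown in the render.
Reading the render: the shape is a regular 8-sided pyramid, base circumscribed radius ≈ 7 mm, apex at z ≈ 16 mm (dimensions read to the nearest mm from the axis ticks). For the g-code, the solid's height is divided into equal slices at the stated Δz and each level perimeter traced with G1 moves after a G0 lift.

; perimeter-only toolpath
G21 ; units = mm
G90 ; absolute positioning
G28 ; home
; layer 1
G0 Z2.286
G0 X13.000 Y7.000
G1 X11.243 Y11.243
G1 X7.000 Y13.000
G1 X2.757 Y11.243
G1 X1.000 Y7.000
G1 X2.757 Y2.757
G1 X7.000 Y1.000
G1 X11.243 Y2.757
G1 X13.000 Y7.000
; layer 2
G0 Z4.571
G0 X12.000 Y7.000
G1 X10.536 Y10.536
G1 X7.000 Y12.000
G1 X3.464 Y10.536
G1 X2.000 Y7.000
G1 X3.464 Y3.464
G1 X7.000 Y2.000
G1 X10.536 Y3.464
G1 X12.000 Y7.000
; layer 3
G0 Z6.857
G0 X11.000 Y7.000
G1 X9.829 Y9.829
G1 X7.000 Y11.000
G1 X4.171 Y9.829
G1 X3.000 Y7.000
G1 X4.171 Y4.171
G1 X7.000 Y3.000
G1 X9.829 Y4.171
G1 X11.000 Y7.000
; layer 4
G0 Z9.143
G0 X10.000 Y7.000
G1 X9.121 Y9.121
G1 X7.000 Y10.000
G1 X4.879 Y9.121
G1 X4.000 Y7.000
G1 X4.879 Y4.879
G1 X7.000 Y4.000
G1 X9.121 Y4.879
G1 X10.000 Y7.000
; layer 5
G0 Z11.429
G0 X9.000 Y7.000
G1 X8.414 Y8.414
G1 X7.000 Y9.000
G1 X5.586 Y8.414
G1 X5.000 Y7.000
G1 X5.586 Y5.586
G1 X7.000 Y5.000
G1 X8.414 Y5.586
G1 X9.000 Y7.000
; layer 6
G0 Z13.714
G0 X8.000 Y7.000
G1 X7.707 Y7.707
G1 X7.000 Y8.000
G1 X6.293 Y7.707
G1 X6.000 Y7.000
G1 X6.293 Y6.293
G1 X7.000 Y6.000
G1 X7.707 Y6.293
G1 X8.000 Y7.000
M2 ; end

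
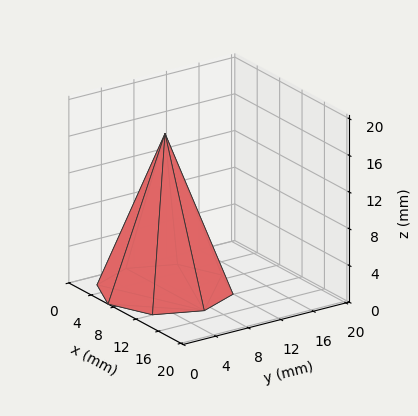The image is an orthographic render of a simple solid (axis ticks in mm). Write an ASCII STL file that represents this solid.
Reading the render: the shape is a regular 8-sided pyramid, base circumscribed radius ≈ 7 mm, apex at z ≈ 17 mm (dimensions read to the nearest mm from the axis ticks). For the STL, each face is triangulated and given an outward normal.

solid part
  facet normal 0.0000 0.0000 -1.0000
    outer loop
      vertex 7.000 14.000 0.000
      vertex 11.950 11.950 0.000
      vertex 14.000 7.000 0.000
    endloop
  endfacet
  facet normal 0.0000 0.0000 -1.0000
    outer loop
      vertex 2.050 11.950 0.000
      vertex 7.000 14.000 0.000
      vertex 14.000 7.000 0.000
    endloop
  endfacet
  facet normal 0.0000 0.0000 -1.0000
    outer loop
      vertex 0.000 7.000 0.000
      vertex 2.050 11.950 0.000
      vertex 14.000 7.000 0.000
    endloop
  endfacet
  facet normal 0.0000 0.0000 -1.0000
    outer loop
      vertex 2.050 2.050 0.000
      vertex 0.000 7.000 0.000
      vertex 14.000 7.000 0.000
    endloop
  endfacet
  facet normal 0.0000 0.0000 -1.0000
    outer loop
      vertex 7.000 0.000 0.000
      vertex 2.050 2.050 0.000
      vertex 14.000 7.000 0.000
    endloop
  endfacet
  facet normal 0.0000 0.0000 -1.0000
    outer loop
      vertex 11.950 2.050 0.000
      vertex 7.000 0.000 0.000
      vertex 14.000 7.000 0.000
    endloop
  endfacet
  facet normal 0.8635 0.3576 0.3556
    outer loop
      vertex 14.000 7.000 0.000
      vertex 11.950 11.950 0.000
      vertex 7.000 7.000 17.000
    endloop
  endfacet
  facet normal 0.3576 0.8635 0.3556
    outer loop
      vertex 11.950 11.950 0.000
      vertex 7.000 14.000 0.000
      vertex 7.000 7.000 17.000
    endloop
  endfacet
  facet normal -0.3576 0.8635 0.3556
    outer loop
      vertex 7.000 14.000 0.000
      vertex 2.050 11.950 0.000
      vertex 7.000 7.000 17.000
    endloop
  endfacet
  facet normal -0.8635 0.3576 0.3556
    outer loop
      vertex 2.050 11.950 0.000
      vertex 0.000 7.000 0.000
      vertex 7.000 7.000 17.000
    endloop
  endfacet
  facet normal -0.8635 -0.3576 0.3556
    outer loop
      vertex 0.000 7.000 0.000
      vertex 2.050 2.050 0.000
      vertex 7.000 7.000 17.000
    endloop
  endfacet
  facet normal -0.3576 -0.8635 0.3556
    outer loop
      vertex 2.050 2.050 0.000
      vertex 7.000 0.000 0.000
      vertex 7.000 7.000 17.000
    endloop
  endfacet
  facet normal 0.3576 -0.8635 0.3556
    outer loop
      vertex 7.000 0.000 0.000
      vertex 11.950 2.050 0.000
      vertex 7.000 7.000 17.000
    endloop
  endfacet
  facet normal 0.8635 -0.3576 0.3556
    outer loop
      vertex 11.950 2.050 0.000
      vertex 14.000 7.000 0.000
      vertex 7.000 7.000 17.000
    endloop
  endfacet
endsolid part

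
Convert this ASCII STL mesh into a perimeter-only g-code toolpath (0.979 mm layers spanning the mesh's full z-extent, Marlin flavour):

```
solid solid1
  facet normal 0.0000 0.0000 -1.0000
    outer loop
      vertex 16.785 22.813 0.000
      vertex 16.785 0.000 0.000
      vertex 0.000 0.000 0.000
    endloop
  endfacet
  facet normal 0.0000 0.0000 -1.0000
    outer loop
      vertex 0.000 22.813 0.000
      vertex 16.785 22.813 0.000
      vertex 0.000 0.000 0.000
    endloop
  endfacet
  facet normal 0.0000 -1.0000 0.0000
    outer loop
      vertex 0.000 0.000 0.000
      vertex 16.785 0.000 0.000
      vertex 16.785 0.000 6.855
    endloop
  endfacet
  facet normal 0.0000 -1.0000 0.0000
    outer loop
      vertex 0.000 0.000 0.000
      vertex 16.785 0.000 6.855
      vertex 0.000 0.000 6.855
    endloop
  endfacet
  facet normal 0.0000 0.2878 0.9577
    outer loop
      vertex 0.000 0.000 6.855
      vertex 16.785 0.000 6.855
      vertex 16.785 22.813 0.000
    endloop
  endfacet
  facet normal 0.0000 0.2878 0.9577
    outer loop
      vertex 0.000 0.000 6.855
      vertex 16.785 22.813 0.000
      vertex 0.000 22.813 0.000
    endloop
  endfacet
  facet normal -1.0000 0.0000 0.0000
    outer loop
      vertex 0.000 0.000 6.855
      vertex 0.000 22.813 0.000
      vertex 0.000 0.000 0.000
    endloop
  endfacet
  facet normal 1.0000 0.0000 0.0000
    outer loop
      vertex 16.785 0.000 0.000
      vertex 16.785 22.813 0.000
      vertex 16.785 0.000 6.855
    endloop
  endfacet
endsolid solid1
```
; perimeter-only toolpath
G21 ; units = mm
G90 ; absolute positioning
G28 ; home
; layer 1
G0 Z0.979
G0 X0.000 Y0.000
G1 X16.785 Y0.000
G1 X16.785 Y19.554
G1 X0.000 Y19.554
G1 X0.000 Y0.000
; layer 2
G0 Z1.959
G0 X0.000 Y0.000
G1 X16.785 Y0.000
G1 X16.785 Y16.295
G1 X0.000 Y16.295
G1 X0.000 Y0.000
; layer 3
G0 Z2.938
G0 X0.000 Y0.000
G1 X16.785 Y0.000
G1 X16.785 Y13.036
G1 X0.000 Y13.036
G1 X0.000 Y0.000
; layer 4
G0 Z3.917
G0 X0.000 Y0.000
G1 X16.785 Y0.000
G1 X16.785 Y9.777
G1 X0.000 Y9.777
G1 X0.000 Y0.000
; layer 5
G0 Z4.896
G0 X0.000 Y0.000
G1 X16.785 Y0.000
G1 X16.785 Y6.518
G1 X0.000 Y6.518
G1 X0.000 Y0.000
; layer 6
G0 Z5.876
G0 X0.000 Y0.000
G1 X16.785 Y0.000
G1 X16.785 Y3.259
G1 X0.000 Y3.259
G1 X0.000 Y0.000
M2 ; end

The solid is a wedge (ramp): 16.8 × 22.8 mm base, rising to 6.86 mm along the y=0 edge and sloping linearly to z=0 at y=22.8. Slicing at Δz = 0.979 mm — 7 equal slices spanning the solid's height, so layer i sits at z = i·h/7 — gives 6 non-empty perimeters. Each is a 4-segment closed polygon; G0 lifts to the layer z and rapids to the start vertex, then G1 traces the edges. The cross-section shrinks linearly with z (the slice at the apex is degenerate and omitted).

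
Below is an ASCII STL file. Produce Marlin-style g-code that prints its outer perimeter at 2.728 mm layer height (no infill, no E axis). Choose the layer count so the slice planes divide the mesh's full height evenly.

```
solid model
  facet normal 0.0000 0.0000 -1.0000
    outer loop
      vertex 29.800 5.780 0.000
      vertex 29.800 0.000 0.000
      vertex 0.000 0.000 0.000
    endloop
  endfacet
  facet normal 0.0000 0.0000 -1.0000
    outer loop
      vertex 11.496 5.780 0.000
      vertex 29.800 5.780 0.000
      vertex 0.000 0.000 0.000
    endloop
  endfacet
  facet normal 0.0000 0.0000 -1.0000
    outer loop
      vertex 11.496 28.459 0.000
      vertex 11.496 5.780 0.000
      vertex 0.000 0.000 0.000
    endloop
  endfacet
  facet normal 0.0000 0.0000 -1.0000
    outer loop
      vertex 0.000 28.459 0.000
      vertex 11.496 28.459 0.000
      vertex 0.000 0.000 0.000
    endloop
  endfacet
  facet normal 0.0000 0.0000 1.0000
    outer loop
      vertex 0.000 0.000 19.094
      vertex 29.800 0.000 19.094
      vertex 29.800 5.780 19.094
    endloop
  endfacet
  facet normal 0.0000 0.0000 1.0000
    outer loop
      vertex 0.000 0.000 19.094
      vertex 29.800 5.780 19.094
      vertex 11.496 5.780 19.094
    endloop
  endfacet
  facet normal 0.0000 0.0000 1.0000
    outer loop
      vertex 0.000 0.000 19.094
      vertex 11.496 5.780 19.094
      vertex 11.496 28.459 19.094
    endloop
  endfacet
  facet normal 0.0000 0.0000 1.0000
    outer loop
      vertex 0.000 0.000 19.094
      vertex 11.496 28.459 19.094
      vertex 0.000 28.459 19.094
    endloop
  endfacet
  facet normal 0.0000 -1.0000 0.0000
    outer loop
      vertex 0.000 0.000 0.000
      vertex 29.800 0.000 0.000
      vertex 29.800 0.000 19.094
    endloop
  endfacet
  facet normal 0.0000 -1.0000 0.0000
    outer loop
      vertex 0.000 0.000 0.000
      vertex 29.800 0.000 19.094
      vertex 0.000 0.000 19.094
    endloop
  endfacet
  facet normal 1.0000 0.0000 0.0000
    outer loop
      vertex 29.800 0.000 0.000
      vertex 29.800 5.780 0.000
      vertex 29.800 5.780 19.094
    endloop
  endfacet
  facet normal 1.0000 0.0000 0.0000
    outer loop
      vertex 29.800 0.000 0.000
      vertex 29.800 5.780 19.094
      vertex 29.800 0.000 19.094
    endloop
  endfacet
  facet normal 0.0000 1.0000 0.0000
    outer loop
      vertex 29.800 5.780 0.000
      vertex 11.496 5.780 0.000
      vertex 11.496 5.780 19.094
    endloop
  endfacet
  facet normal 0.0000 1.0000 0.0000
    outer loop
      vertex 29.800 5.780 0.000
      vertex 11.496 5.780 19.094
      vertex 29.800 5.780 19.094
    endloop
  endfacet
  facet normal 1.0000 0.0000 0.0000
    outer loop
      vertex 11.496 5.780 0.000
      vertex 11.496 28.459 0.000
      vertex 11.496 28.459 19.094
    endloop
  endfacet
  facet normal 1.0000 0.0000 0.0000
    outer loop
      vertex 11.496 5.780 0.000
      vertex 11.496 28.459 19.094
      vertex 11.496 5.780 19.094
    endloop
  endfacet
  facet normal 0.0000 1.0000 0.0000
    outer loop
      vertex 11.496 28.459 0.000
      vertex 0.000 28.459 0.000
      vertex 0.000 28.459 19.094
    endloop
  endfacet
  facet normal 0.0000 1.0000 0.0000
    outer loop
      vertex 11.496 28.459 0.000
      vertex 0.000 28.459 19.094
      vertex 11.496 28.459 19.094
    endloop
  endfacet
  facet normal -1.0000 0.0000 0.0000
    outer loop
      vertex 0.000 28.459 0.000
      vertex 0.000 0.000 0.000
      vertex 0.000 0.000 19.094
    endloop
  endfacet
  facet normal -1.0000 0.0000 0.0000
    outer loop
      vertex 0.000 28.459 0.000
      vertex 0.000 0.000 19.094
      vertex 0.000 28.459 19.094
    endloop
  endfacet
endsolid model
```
; perimeter-only toolpath
G21 ; units = mm
G90 ; absolute positioning
G28 ; home
; layer 1
G0 Z2.728
G0 X0.000 Y0.000
G1 X29.800 Y0.000
G1 X29.800 Y5.780
G1 X11.496 Y5.780
G1 X11.496 Y28.459
G1 X0.000 Y28.459
G1 X0.000 Y0.000
; layer 2
G0 Z5.455
G0 X0.000 Y0.000
G1 X29.800 Y0.000
G1 X29.800 Y5.780
G1 X11.496 Y5.780
G1 X11.496 Y28.459
G1 X0.000 Y28.459
G1 X0.000 Y0.000
; layer 3
G0 Z8.183
G0 X0.000 Y0.000
G1 X29.800 Y0.000
G1 X29.800 Y5.780
G1 X11.496 Y5.780
G1 X11.496 Y28.459
G1 X0.000 Y28.459
G1 X0.000 Y0.000
; layer 4
G0 Z10.911
G0 X0.000 Y0.000
G1 X29.800 Y0.000
G1 X29.800 Y5.780
G1 X11.496 Y5.780
G1 X11.496 Y28.459
G1 X0.000 Y28.459
G1 X0.000 Y0.000
; layer 5
G0 Z13.639
G0 X0.000 Y0.000
G1 X29.800 Y0.000
G1 X29.800 Y5.780
G1 X11.496 Y5.780
G1 X11.496 Y28.459
G1 X0.000 Y28.459
G1 X0.000 Y0.000
; layer 6
G0 Z16.366
G0 X0.000 Y0.000
G1 X29.800 Y0.000
G1 X29.800 Y5.780
G1 X11.496 Y5.780
G1 X11.496 Y28.459
G1 X0.000 Y28.459
G1 X0.000 Y0.000
; layer 7
G0 Z19.094
G0 X0.000 Y0.000
G1 X29.800 Y0.000
G1 X29.800 Y5.780
G1 X11.496 Y5.780
G1 X11.496 Y28.459
G1 X0.000 Y28.459
G1 X0.000 Y0.000
M2 ; end

The solid is an L-shaped prism: outer 29.8 × 28.5 mm, arm thicknesses ≈ 5.78 mm (horizontal) and 11.5 mm (vertical), extruded 19.1 mm in z. Slicing at Δz = 2.728 mm — 7 equal slices spanning the solid's height, so layer i sits at z = i·h/7 — gives 7 non-empty perimeters. Each is a 6-segment closed polygon; G0 lifts to the layer z and rapids to the start vertex, then G1 traces the edges.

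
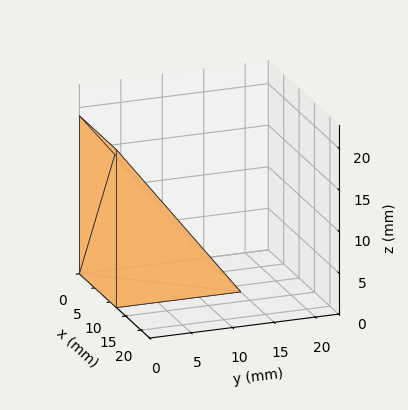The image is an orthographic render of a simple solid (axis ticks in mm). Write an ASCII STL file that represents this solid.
Reading the render: the shape is a wedge (ramp): 12 × 15 mm base, rising to 19 mm along the y=0 edge and sloping linearly to z=0 at y=15 (dimensions read to the nearest mm from the axis ticks). For the STL, each face is triangulated and given an outward normal.

solid part
  facet normal 0.0000 0.0000 -1.0000
    outer loop
      vertex 12.0 15.0 0.0
      vertex 12.0 0.0 0.0
      vertex 0.0 0.0 0.0
    endloop
  endfacet
  facet normal 0.0000 0.0000 -1.0000
    outer loop
      vertex 0.0 15.0 0.0
      vertex 12.0 15.0 0.0
      vertex 0.0 0.0 0.0
    endloop
  endfacet
  facet normal 0.0000 -1.0000 0.0000
    outer loop
      vertex 0.0 0.0 0.0
      vertex 12.0 0.0 0.0
      vertex 12.0 0.0 19.0
    endloop
  endfacet
  facet normal 0.0000 -1.0000 0.0000
    outer loop
      vertex 0.0 0.0 0.0
      vertex 12.0 0.0 19.0
      vertex 0.0 0.0 19.0
    endloop
  endfacet
  facet normal 0.0000 0.7849 0.6196
    outer loop
      vertex 0.0 0.0 19.0
      vertex 12.0 0.0 19.0
      vertex 12.0 15.0 0.0
    endloop
  endfacet
  facet normal 0.0000 0.7849 0.6196
    outer loop
      vertex 0.0 0.0 19.0
      vertex 12.0 15.0 0.0
      vertex 0.0 15.0 0.0
    endloop
  endfacet
  facet normal -1.0000 0.0000 0.0000
    outer loop
      vertex 0.0 0.0 19.0
      vertex 0.0 15.0 0.0
      vertex 0.0 0.0 0.0
    endloop
  endfacet
  facet normal 1.0000 0.0000 0.0000
    outer loop
      vertex 12.0 0.0 0.0
      vertex 12.0 15.0 0.0
      vertex 12.0 0.0 19.0
    endloop
  endfacet
endsolid part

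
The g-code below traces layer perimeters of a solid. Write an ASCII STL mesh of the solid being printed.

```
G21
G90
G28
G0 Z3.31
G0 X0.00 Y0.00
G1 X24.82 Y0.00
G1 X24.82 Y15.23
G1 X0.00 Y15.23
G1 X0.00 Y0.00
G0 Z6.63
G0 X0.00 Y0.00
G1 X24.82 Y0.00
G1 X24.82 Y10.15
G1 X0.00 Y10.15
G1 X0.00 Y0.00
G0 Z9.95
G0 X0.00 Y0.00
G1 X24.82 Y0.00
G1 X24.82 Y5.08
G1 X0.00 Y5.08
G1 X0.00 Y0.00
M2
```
solid part
  facet normal 0.0000 0.0000 -1.0000
    outer loop
      vertex 24.82 20.30 0.00
      vertex 24.82 0.00 0.00
      vertex 0.00 0.00 0.00
    endloop
  endfacet
  facet normal 0.0000 0.0000 -1.0000
    outer loop
      vertex 0.00 20.30 0.00
      vertex 24.82 20.30 0.00
      vertex 0.00 0.00 0.00
    endloop
  endfacet
  facet normal 0.0000 -1.0000 0.0000
    outer loop
      vertex 0.00 0.00 0.00
      vertex 24.82 0.00 0.00
      vertex 24.82 0.00 13.26
    endloop
  endfacet
  facet normal 0.0000 -1.0000 0.0000
    outer loop
      vertex 0.00 0.00 0.00
      vertex 24.82 0.00 13.26
      vertex 0.00 0.00 13.26
    endloop
  endfacet
  facet normal 0.0000 0.5469 0.8372
    outer loop
      vertex 0.00 0.00 13.26
      vertex 24.82 0.00 13.26
      vertex 24.82 20.30 0.00
    endloop
  endfacet
  facet normal 0.0000 0.5469 0.8372
    outer loop
      vertex 0.00 0.00 13.26
      vertex 24.82 20.30 0.00
      vertex 0.00 20.30 0.00
    endloop
  endfacet
  facet normal -1.0000 0.0000 0.0000
    outer loop
      vertex 0.00 0.00 13.26
      vertex 0.00 20.30 0.00
      vertex 0.00 0.00 0.00
    endloop
  endfacet
  facet normal 1.0000 0.0000 0.0000
    outer loop
      vertex 24.82 0.00 0.00
      vertex 24.82 20.30 0.00
      vertex 24.82 0.00 13.26
    endloop
  endfacet
endsolid part

The G0 Z moves step by Δz≈3.31 mm. The G1 loops shrink linearly with z, so the solid tapers from its base footprint up to z≈13.3. Closing with a flat bottom cap and the tapered top and triangulating gives 8 facets — a wedge (ramp): 24.8 × 20.3 mm base, rising to 13.3 mm along the y=0 edge and sloping linearly to z=0 at y=20.3.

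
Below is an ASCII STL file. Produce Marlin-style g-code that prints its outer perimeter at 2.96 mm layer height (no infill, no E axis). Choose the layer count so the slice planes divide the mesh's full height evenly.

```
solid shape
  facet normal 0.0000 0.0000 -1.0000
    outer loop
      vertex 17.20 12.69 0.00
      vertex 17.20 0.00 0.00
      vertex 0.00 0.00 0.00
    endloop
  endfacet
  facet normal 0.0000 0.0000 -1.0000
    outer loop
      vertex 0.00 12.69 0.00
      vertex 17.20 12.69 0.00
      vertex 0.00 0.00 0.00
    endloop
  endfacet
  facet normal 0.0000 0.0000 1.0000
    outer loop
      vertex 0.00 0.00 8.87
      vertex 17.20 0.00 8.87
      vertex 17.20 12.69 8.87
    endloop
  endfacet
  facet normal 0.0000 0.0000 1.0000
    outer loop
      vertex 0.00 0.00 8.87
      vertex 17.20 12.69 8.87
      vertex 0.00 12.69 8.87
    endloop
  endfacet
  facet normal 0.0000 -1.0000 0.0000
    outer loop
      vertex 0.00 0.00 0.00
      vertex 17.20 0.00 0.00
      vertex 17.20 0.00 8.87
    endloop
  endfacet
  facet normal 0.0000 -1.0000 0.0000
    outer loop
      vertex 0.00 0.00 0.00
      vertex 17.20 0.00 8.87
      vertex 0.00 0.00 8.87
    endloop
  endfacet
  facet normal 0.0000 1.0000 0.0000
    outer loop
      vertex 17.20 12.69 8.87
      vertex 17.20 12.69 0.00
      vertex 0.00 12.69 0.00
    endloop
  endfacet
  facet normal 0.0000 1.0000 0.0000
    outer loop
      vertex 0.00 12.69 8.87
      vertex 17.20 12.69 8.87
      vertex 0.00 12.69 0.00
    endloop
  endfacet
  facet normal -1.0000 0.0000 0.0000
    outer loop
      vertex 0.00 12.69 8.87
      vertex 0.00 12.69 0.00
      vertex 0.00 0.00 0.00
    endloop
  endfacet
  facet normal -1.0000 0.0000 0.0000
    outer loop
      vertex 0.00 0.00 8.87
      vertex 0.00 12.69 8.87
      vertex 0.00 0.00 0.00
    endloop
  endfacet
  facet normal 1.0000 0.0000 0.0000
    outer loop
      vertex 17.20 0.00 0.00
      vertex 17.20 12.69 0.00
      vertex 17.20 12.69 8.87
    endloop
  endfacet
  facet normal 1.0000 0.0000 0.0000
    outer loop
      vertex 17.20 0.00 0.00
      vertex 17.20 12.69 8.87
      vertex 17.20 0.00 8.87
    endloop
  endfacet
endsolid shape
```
; perimeter-only toolpath
G21 ; units = mm
G90 ; absolute positioning
G28 ; home
; layer 1
G0 Z2.96
G0 X0.00 Y0.00
G1 X17.20 Y0.00
G1 X17.20 Y12.69
G1 X0.00 Y12.69
G1 X0.00 Y0.00
; layer 2
G0 Z5.91
G0 X0.00 Y0.00
G1 X17.20 Y0.00
G1 X17.20 Y12.69
G1 X0.00 Y12.69
G1 X0.00 Y0.00
; layer 3
G0 Z8.87
G0 X0.00 Y0.00
G1 X17.20 Y0.00
G1 X17.20 Y12.69
G1 X0.00 Y12.69
G1 X0.00 Y0.00
M2 ; end

The solid is a rectangular box, roughly 17.2 × 12.7 mm footprint and 8.87 mm tall. Slicing at Δz = 2.96 mm — 3 equal slices spanning the solid's height, so layer i sits at z = i·h/3 — gives 3 non-empty perimeters. Each is a 4-segment closed polygon; G0 lifts to the layer z and rapids to the start vertex, then G1 traces the edges.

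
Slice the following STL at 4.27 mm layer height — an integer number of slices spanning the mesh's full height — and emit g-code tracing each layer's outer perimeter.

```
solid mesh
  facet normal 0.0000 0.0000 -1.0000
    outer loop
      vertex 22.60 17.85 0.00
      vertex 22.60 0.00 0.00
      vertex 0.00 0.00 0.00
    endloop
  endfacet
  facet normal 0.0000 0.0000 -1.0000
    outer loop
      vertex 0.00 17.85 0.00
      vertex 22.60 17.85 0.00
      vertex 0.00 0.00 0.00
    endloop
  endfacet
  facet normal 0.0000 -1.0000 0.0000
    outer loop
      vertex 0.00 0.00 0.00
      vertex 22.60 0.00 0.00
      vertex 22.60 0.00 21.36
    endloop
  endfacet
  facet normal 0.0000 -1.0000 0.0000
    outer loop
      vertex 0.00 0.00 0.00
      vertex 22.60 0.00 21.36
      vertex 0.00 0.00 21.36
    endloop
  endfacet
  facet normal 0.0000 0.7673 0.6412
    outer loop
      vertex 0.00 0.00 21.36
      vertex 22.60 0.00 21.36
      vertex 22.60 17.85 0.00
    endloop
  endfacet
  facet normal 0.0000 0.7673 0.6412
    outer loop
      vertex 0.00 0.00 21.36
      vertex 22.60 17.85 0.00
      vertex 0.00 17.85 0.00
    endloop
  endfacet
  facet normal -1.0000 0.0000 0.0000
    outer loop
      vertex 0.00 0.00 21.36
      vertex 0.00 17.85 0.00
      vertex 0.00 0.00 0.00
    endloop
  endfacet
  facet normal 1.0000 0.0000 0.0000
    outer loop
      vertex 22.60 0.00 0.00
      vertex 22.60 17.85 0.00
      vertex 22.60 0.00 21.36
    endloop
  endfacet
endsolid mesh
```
; perimeter-only toolpath
G21 ; units = mm
G90 ; absolute positioning
G28 ; home
; layer 1
G0 Z4.27
G0 X0.00 Y0.00
G1 X22.60 Y0.00
G1 X22.60 Y14.28
G1 X0.00 Y14.28
G1 X0.00 Y0.00
; layer 2
G0 Z8.54
G0 X0.00 Y0.00
G1 X22.60 Y0.00
G1 X22.60 Y10.71
G1 X0.00 Y10.71
G1 X0.00 Y0.00
; layer 3
G0 Z12.82
G0 X0.00 Y0.00
G1 X22.60 Y0.00
G1 X22.60 Y7.14
G1 X0.00 Y7.14
G1 X0.00 Y0.00
; layer 4
G0 Z17.09
G0 X0.00 Y0.00
G1 X22.60 Y0.00
G1 X22.60 Y3.57
G1 X0.00 Y3.57
G1 X0.00 Y0.00
M2 ; end

The solid is a wedge (ramp): 22.6 × 17.9 mm base, rising to 21.4 mm along the y=0 edge and sloping linearly to z=0 at y=17.9. Slicing at Δz = 4.27 mm — 5 equal slices spanning the solid's height, so layer i sits at z = i·h/5 — gives 4 non-empty perimeters. Each is a 4-segment closed polygon; G0 lifts to the layer z and rapids to the start vertex, then G1 traces the edges. The cross-section shrinks linearly with z (the slice at the apex is degenerate and omitted).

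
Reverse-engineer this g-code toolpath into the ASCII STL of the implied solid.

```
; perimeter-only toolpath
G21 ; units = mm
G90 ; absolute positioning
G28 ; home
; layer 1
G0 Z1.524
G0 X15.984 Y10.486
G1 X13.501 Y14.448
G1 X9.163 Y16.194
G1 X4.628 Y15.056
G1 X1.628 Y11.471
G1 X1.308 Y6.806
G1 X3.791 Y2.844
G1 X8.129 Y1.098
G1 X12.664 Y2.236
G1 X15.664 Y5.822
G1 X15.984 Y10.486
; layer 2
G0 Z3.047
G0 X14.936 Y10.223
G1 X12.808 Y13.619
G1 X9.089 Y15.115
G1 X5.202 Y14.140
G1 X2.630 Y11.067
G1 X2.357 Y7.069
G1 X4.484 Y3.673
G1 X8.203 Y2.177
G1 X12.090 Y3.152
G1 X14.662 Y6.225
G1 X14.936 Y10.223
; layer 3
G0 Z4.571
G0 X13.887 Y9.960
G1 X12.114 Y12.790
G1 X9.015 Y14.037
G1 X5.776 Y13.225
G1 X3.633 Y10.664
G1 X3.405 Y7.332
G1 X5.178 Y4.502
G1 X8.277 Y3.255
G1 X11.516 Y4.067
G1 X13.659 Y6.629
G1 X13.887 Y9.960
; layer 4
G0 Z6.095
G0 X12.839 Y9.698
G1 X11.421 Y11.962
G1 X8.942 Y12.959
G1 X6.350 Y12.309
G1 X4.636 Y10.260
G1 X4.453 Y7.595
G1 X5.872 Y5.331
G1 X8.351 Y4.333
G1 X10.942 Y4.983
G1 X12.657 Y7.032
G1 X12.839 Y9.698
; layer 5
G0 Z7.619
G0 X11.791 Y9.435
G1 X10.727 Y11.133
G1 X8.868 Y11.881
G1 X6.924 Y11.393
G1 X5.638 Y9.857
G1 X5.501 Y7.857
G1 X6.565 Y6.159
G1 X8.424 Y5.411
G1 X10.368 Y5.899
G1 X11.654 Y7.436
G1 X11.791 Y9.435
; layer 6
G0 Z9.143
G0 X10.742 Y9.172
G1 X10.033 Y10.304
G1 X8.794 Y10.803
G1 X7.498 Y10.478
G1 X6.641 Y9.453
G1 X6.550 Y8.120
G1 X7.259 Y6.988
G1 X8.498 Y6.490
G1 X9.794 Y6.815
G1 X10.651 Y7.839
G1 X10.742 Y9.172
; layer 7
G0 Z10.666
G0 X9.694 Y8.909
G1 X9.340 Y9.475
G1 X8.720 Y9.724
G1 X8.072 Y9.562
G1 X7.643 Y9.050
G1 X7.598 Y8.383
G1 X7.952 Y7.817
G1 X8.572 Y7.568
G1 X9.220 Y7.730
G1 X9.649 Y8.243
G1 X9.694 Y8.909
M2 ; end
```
solid part
  facet normal 0.0000 0.0000 -1.0000
    outer loop
      vertex 9.237 17.272 0.000
      vertex 14.195 15.277 0.000
      vertex 17.032 10.749 0.000
    endloop
  endfacet
  facet normal 0.0000 0.0000 -1.0000
    outer loop
      vertex 4.054 15.972 0.000
      vertex 9.237 17.272 0.000
      vertex 17.032 10.749 0.000
    endloop
  endfacet
  facet normal 0.0000 0.0000 -1.0000
    outer loop
      vertex 0.625 11.874 0.000
      vertex 4.054 15.972 0.000
      vertex 17.032 10.749 0.000
    endloop
  endfacet
  facet normal 0.0000 0.0000 -1.0000
    outer loop
      vertex 0.260 6.543 0.000
      vertex 0.625 11.874 0.000
      vertex 17.032 10.749 0.000
    endloop
  endfacet
  facet normal 0.0000 0.0000 -1.0000
    outer loop
      vertex 3.097 2.015 0.000
      vertex 0.260 6.543 0.000
      vertex 17.032 10.749 0.000
    endloop
  endfacet
  facet normal 0.0000 0.0000 -1.0000
    outer loop
      vertex 8.055 0.020 0.000
      vertex 3.097 2.015 0.000
      vertex 17.032 10.749 0.000
    endloop
  endfacet
  facet normal 0.0000 0.0000 -1.0000
    outer loop
      vertex 13.238 1.320 0.000
      vertex 8.055 0.020 0.000
      vertex 17.032 10.749 0.000
    endloop
  endfacet
  facet normal 0.0000 0.0000 -1.0000
    outer loop
      vertex 16.667 5.418 0.000
      vertex 13.238 1.320 0.000
      vertex 17.032 10.749 0.000
    endloop
  endfacet
  facet normal 0.7025 0.4402 0.5592
    outer loop
      vertex 17.032 10.749 0.000
      vertex 14.195 15.277 0.000
      vertex 8.646 8.646 12.190
    endloop
  endfacet
  facet normal 0.3095 0.7691 0.5592
    outer loop
      vertex 14.195 15.277 0.000
      vertex 9.237 17.272 0.000
      vertex 8.646 8.646 12.190
    endloop
  endfacet
  facet normal -0.2017 0.8041 0.5592
    outer loop
      vertex 9.237 17.272 0.000
      vertex 4.054 15.972 0.000
      vertex 8.646 8.646 12.190
    endloop
  endfacet
  facet normal -0.6358 0.5320 0.5592
    outer loop
      vertex 4.054 15.972 0.000
      vertex 0.625 11.874 0.000
      vertex 8.646 8.646 12.190
    endloop
  endfacet
  facet normal -0.8271 0.0566 0.5592
    outer loop
      vertex 0.625 11.874 0.000
      vertex 0.260 6.543 0.000
      vertex 8.646 8.646 12.190
    endloop
  endfacet
  facet normal -0.7025 -0.4402 0.5592
    outer loop
      vertex 0.260 6.543 0.000
      vertex 3.097 2.015 0.000
      vertex 8.646 8.646 12.190
    endloop
  endfacet
  facet normal -0.3095 -0.7691 0.5592
    outer loop
      vertex 3.097 2.015 0.000
      vertex 8.055 0.020 0.000
      vertex 8.646 8.646 12.190
    endloop
  endfacet
  facet normal 0.2017 -0.8041 0.5592
    outer loop
      vertex 8.055 0.020 0.000
      vertex 13.238 1.320 0.000
      vertex 8.646 8.646 12.190
    endloop
  endfacet
  facet normal 0.6358 -0.5320 0.5592
    outer loop
      vertex 13.238 1.320 0.000
      vertex 16.667 5.418 0.000
      vertex 8.646 8.646 12.190
    endloop
  endfacet
  facet normal 0.8271 -0.0566 0.5592
    outer loop
      vertex 16.667 5.418 0.000
      vertex 17.032 10.749 0.000
      vertex 8.646 8.646 12.190
    endloop
  endfacet
endsolid part

The G0 Z moves step by Δz≈1.524 mm. The G1 loops shrink linearly with z, so the solid tapers from its base footprint up to z≈12.2. Closing with a flat bottom cap and the tapered top and triangulating gives 18 facets — a regular 10-sided pyramid, base circumscribed radius ≈ 8.65 mm, apex at z ≈ 12.2 mm.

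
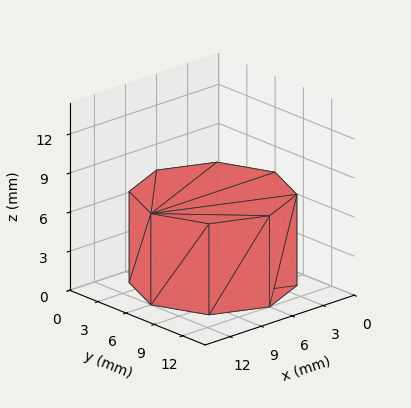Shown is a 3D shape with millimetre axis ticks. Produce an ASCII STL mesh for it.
Reading the render: the shape is a regular 8-sided prism (a cylinder approximated with 8 flat sides), circumscribed radius ≈ 6 mm, height ≈ 7 mm (dimensions read to the nearest mm from the axis ticks). For the STL, each face is triangulated and given an outward normal.

solid part
  facet normal 0.0000 0.0000 -1.0000
    outer loop
      vertex 6.000 12.000 0.000
      vertex 10.243 10.243 0.000
      vertex 12.000 6.000 0.000
    endloop
  endfacet
  facet normal 0.0000 0.0000 -1.0000
    outer loop
      vertex 1.757 10.243 0.000
      vertex 6.000 12.000 0.000
      vertex 12.000 6.000 0.000
    endloop
  endfacet
  facet normal 0.0000 0.0000 -1.0000
    outer loop
      vertex 0.000 6.000 0.000
      vertex 1.757 10.243 0.000
      vertex 12.000 6.000 0.000
    endloop
  endfacet
  facet normal 0.0000 0.0000 -1.0000
    outer loop
      vertex 1.757 1.757 0.000
      vertex 0.000 6.000 0.000
      vertex 12.000 6.000 0.000
    endloop
  endfacet
  facet normal 0.0000 0.0000 -1.0000
    outer loop
      vertex 6.000 0.000 0.000
      vertex 1.757 1.757 0.000
      vertex 12.000 6.000 0.000
    endloop
  endfacet
  facet normal 0.0000 0.0000 -1.0000
    outer loop
      vertex 10.243 1.757 0.000
      vertex 6.000 0.000 0.000
      vertex 12.000 6.000 0.000
    endloop
  endfacet
  facet normal 0.0000 0.0000 1.0000
    outer loop
      vertex 12.000 6.000 7.000
      vertex 10.243 10.243 7.000
      vertex 6.000 12.000 7.000
    endloop
  endfacet
  facet normal 0.0000 0.0000 1.0000
    outer loop
      vertex 12.000 6.000 7.000
      vertex 6.000 12.000 7.000
      vertex 1.757 10.243 7.000
    endloop
  endfacet
  facet normal 0.0000 0.0000 1.0000
    outer loop
      vertex 12.000 6.000 7.000
      vertex 1.757 10.243 7.000
      vertex 0.000 6.000 7.000
    endloop
  endfacet
  facet normal 0.0000 0.0000 1.0000
    outer loop
      vertex 12.000 6.000 7.000
      vertex 0.000 6.000 7.000
      vertex 1.757 1.757 7.000
    endloop
  endfacet
  facet normal 0.0000 0.0000 1.0000
    outer loop
      vertex 12.000 6.000 7.000
      vertex 1.757 1.757 7.000
      vertex 6.000 0.000 7.000
    endloop
  endfacet
  facet normal 0.0000 0.0000 1.0000
    outer loop
      vertex 12.000 6.000 7.000
      vertex 6.000 0.000 7.000
      vertex 10.243 1.757 7.000
    endloop
  endfacet
  facet normal 0.9239 0.3826 0.0000
    outer loop
      vertex 12.000 6.000 0.000
      vertex 10.243 10.243 0.000
      vertex 10.243 10.243 7.000
    endloop
  endfacet
  facet normal 0.9239 0.3826 0.0000
    outer loop
      vertex 12.000 6.000 0.000
      vertex 10.243 10.243 7.000
      vertex 12.000 6.000 7.000
    endloop
  endfacet
  facet normal 0.3826 0.9239 0.0000
    outer loop
      vertex 10.243 10.243 0.000
      vertex 6.000 12.000 0.000
      vertex 6.000 12.000 7.000
    endloop
  endfacet
  facet normal 0.3826 0.9239 0.0000
    outer loop
      vertex 10.243 10.243 0.000
      vertex 6.000 12.000 7.000
      vertex 10.243 10.243 7.000
    endloop
  endfacet
  facet normal -0.3826 0.9239 0.0000
    outer loop
      vertex 6.000 12.000 0.000
      vertex 1.757 10.243 0.000
      vertex 1.757 10.243 7.000
    endloop
  endfacet
  facet normal -0.3826 0.9239 0.0000
    outer loop
      vertex 6.000 12.000 0.000
      vertex 1.757 10.243 7.000
      vertex 6.000 12.000 7.000
    endloop
  endfacet
  facet normal -0.9239 0.3826 0.0000
    outer loop
      vertex 1.757 10.243 0.000
      vertex 0.000 6.000 0.000
      vertex 0.000 6.000 7.000
    endloop
  endfacet
  facet normal -0.9239 0.3826 0.0000
    outer loop
      vertex 1.757 10.243 0.000
      vertex 0.000 6.000 7.000
      vertex 1.757 10.243 7.000
    endloop
  endfacet
  facet normal -0.9239 -0.3826 0.0000
    outer loop
      vertex 0.000 6.000 0.000
      vertex 1.757 1.757 0.000
      vertex 1.757 1.757 7.000
    endloop
  endfacet
  facet normal -0.9239 -0.3826 0.0000
    outer loop
      vertex 0.000 6.000 0.000
      vertex 1.757 1.757 7.000
      vertex 0.000 6.000 7.000
    endloop
  endfacet
  facet normal -0.3826 -0.9239 0.0000
    outer loop
      vertex 1.757 1.757 0.000
      vertex 6.000 0.000 0.000
      vertex 6.000 0.000 7.000
    endloop
  endfacet
  facet normal -0.3826 -0.9239 0.0000
    outer loop
      vertex 1.757 1.757 0.000
      vertex 6.000 0.000 7.000
      vertex 1.757 1.757 7.000
    endloop
  endfacet
  facet normal 0.3826 -0.9239 0.0000
    outer loop
      vertex 6.000 0.000 0.000
      vertex 10.243 1.757 0.000
      vertex 10.243 1.757 7.000
    endloop
  endfacet
  facet normal 0.3826 -0.9239 0.0000
    outer loop
      vertex 6.000 0.000 0.000
      vertex 10.243 1.757 7.000
      vertex 6.000 0.000 7.000
    endloop
  endfacet
  facet normal 0.9239 -0.3826 0.0000
    outer loop
      vertex 10.243 1.757 0.000
      vertex 12.000 6.000 0.000
      vertex 12.000 6.000 7.000
    endloop
  endfacet
  facet normal 0.9239 -0.3826 0.0000
    outer loop
      vertex 10.243 1.757 0.000
      vertex 12.000 6.000 7.000
      vertex 10.243 1.757 7.000
    endloop
  endfacet
endsolid part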